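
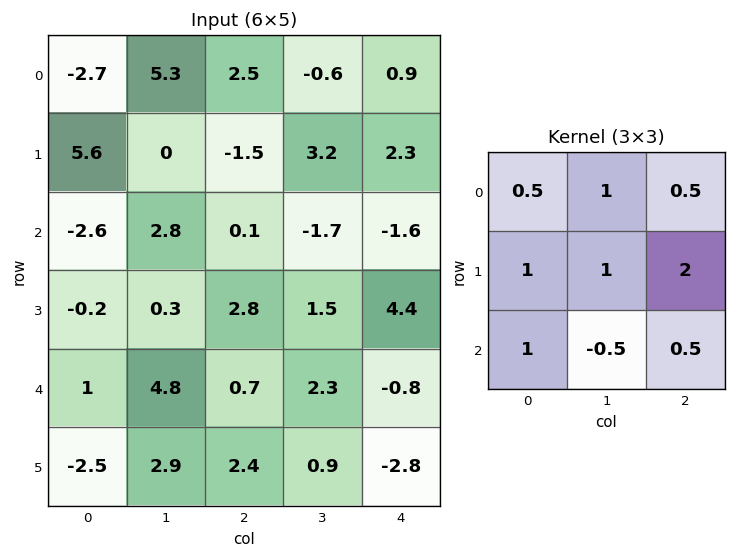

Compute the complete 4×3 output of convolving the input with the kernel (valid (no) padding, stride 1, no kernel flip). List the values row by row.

Output[0,0]: The receptive field on the input at this output position is [-2.7 5.3 2.5 / 5.6 0 -1.5 / -2.6 2.8 0.1]. Elementwise product with the kernel and sum: -2.7·0.5 + 5.3·1 + 2.5·0.5 + 5.6·1 + 0·1 + -1.5·2 + -2.6·1 + 2.8·-0.5 + 0.1·0.5.

3.85 11.65 7.55
3.5 -0.75 3.05
6.2 12.35 9.8
6.05 15.95 7.05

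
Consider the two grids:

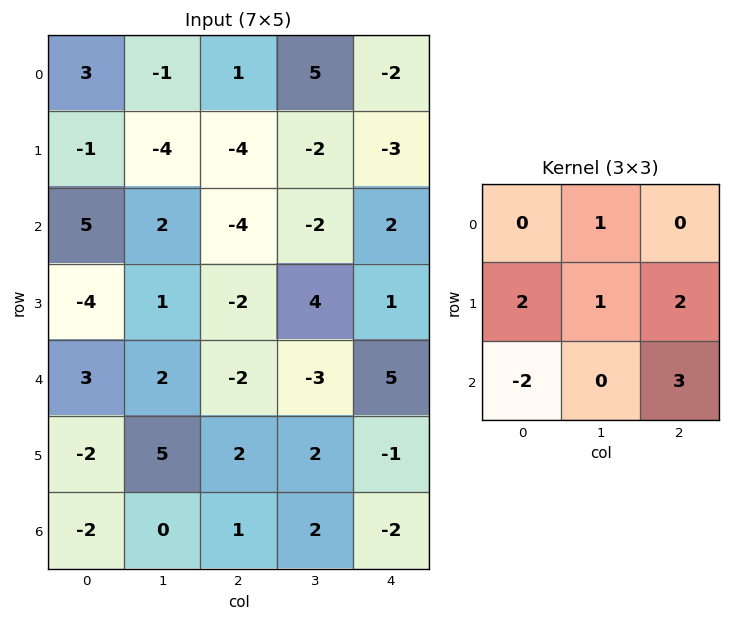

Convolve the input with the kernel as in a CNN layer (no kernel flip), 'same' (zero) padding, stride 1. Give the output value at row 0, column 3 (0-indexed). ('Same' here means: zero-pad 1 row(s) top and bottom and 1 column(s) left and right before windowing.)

The receptive field on the zero-padded input at this output position is [0 0 0 / 1 5 -2 / -4 -2 -3]. Elementwise product with the kernel and sum: 0·1 + 1·2 + 5·1 + -2·2 + -4·-2 + -3·3.

2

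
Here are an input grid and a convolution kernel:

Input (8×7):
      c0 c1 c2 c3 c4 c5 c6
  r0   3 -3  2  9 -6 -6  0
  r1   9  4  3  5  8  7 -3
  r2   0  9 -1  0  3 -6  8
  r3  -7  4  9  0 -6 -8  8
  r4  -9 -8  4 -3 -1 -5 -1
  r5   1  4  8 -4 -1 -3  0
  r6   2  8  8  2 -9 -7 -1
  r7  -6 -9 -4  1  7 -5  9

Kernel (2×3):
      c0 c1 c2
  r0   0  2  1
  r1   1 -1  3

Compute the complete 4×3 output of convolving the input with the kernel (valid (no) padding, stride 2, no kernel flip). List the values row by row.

Output[0,0]: The receptive field on the input at this output position is [3 -3 2 / 9 4 3]. Elementwise product with the kernel and sum: -3·2 + 2·1 + 9·1 + 4·-1 + 3·3.
Output[0,1]: The receptive field on the input at this output position is [2 9 -6 / 3 5 8]. Elementwise product with the kernel and sum: 9·2 + -6·1 + 3·1 + 5·-1 + 8·3.

10 34 -20
33 -6 22
9 2 -9
15 11 24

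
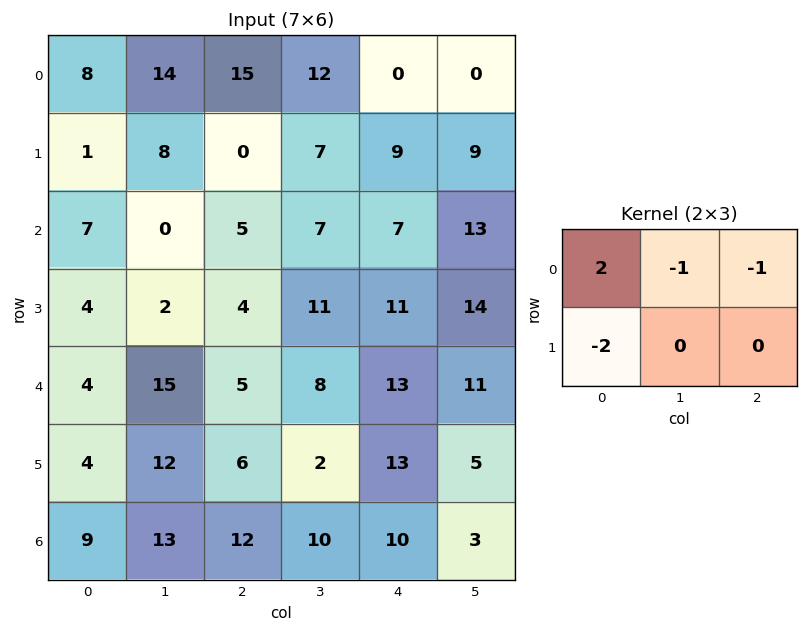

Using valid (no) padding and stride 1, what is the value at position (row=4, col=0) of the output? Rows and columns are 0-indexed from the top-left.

-20

The receptive field on the input at this output position is [4 15 5 / 4 12 6]. Elementwise product with the kernel and sum: 4·2 + 15·-1 + 5·-1 + 4·-2.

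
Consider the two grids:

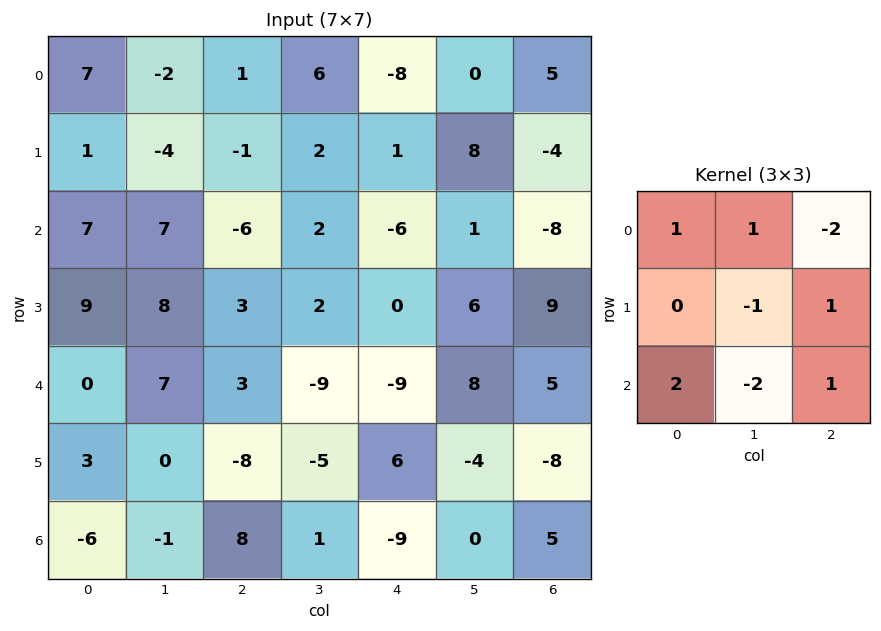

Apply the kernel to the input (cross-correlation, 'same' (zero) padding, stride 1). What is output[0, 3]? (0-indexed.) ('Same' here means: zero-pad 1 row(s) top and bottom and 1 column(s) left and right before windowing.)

-19

The receptive field on the zero-padded input at this output position is [0 0 0 / 1 6 -8 / -1 2 1]. Elementwise product with the kernel and sum: 0·1 + 0·1 + 0·-2 + 6·-1 + -8·1 + -1·2 + 2·-2 + 1·1.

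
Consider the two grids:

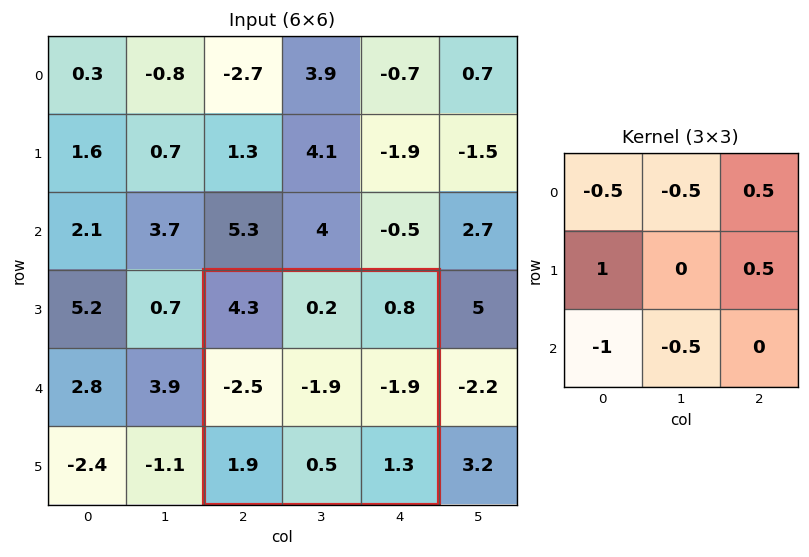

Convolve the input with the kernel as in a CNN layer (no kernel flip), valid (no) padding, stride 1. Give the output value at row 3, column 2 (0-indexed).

The receptive field on the input at this output position is [4.3 0.2 0.8 / -2.5 -1.9 -1.9 / 1.9 0.5 1.3]. Elementwise product with the kernel and sum: 4.3·-0.5 + 0.2·-0.5 + 0.8·0.5 + -2.5·1 + -1.9·0.5 + 1.9·-1 + 0.5·-0.5.

-7.45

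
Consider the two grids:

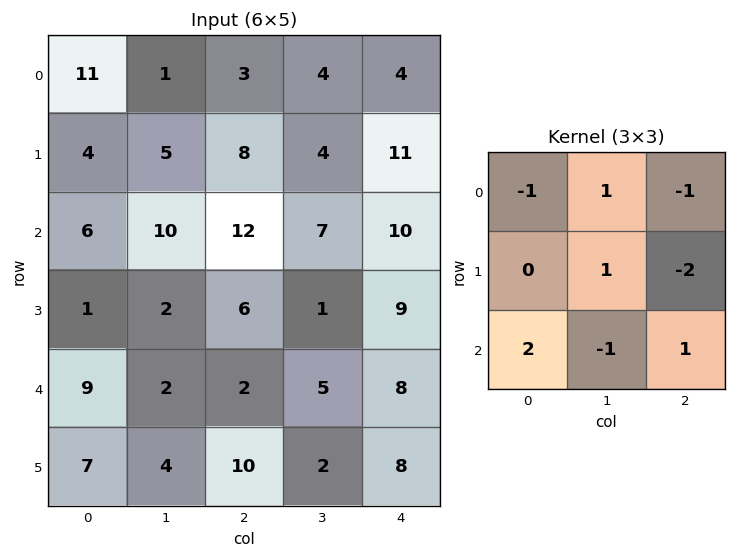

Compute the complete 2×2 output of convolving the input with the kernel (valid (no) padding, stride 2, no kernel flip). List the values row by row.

Output[0,0]: The receptive field on the input at this output position is [11 1 3 / 4 5 8 / 6 10 12]. Elementwise product with the kernel and sum: 11·-1 + 1·1 + 3·-1 + 5·1 + 8·-2 + 6·2 + 10·-1 + 12·1.

-10 6
0 -25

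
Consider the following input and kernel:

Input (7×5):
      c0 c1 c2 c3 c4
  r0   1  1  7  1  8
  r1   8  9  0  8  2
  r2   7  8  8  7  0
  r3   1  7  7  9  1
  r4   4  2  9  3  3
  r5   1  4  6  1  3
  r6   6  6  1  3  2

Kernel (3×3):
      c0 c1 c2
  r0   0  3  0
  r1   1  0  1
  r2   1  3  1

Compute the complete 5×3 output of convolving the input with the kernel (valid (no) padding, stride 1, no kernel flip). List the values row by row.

50 77 34
71 52 67
51 72 50
53 49 51
38 44 30

Output[0,0]: The receptive field on the input at this output position is [1 1 7 / 8 9 0 / 7 8 8]. Elementwise product with the kernel and sum: 1·3 + 8·1 + 0·1 + 7·1 + 8·3 + 8·1.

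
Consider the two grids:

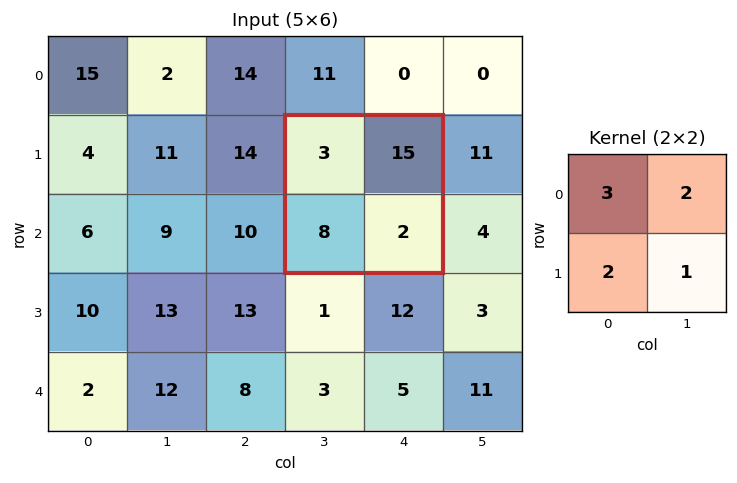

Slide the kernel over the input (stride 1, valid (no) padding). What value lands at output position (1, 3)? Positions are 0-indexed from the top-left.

57

The receptive field on the input at this output position is [3 15 / 8 2]. Elementwise product with the kernel and sum: 3·3 + 15·2 + 8·2 + 2·1.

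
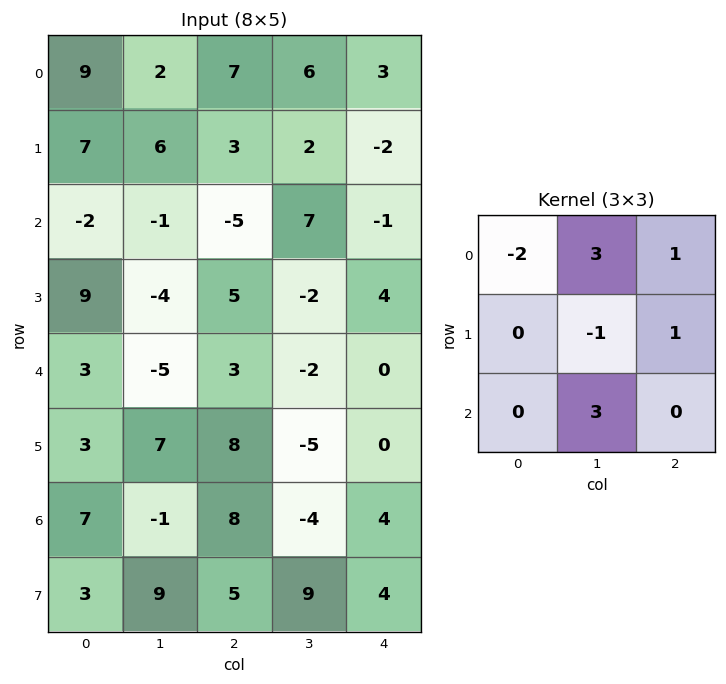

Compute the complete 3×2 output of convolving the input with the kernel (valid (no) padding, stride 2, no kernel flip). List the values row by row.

-11 24
-10 30
-20 -19

Output[0,0]: The receptive field on the input at this output position is [9 2 7 / 7 6 3 / -2 -1 -5]. Elementwise product with the kernel and sum: 9·-2 + 2·3 + 7·1 + 6·-1 + 3·1 + -1·3.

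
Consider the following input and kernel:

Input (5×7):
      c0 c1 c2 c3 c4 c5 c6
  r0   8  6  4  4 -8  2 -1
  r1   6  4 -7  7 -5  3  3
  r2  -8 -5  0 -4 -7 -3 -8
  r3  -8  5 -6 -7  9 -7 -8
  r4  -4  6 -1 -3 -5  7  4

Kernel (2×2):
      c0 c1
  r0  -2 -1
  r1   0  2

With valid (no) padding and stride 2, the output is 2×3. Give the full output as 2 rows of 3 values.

-14 2 20
31 -10 3

Output[0,0]: The receptive field on the input at this output position is [8 6 / 6 4]. Elementwise product with the kernel and sum: 8·-2 + 6·-1 + 4·2.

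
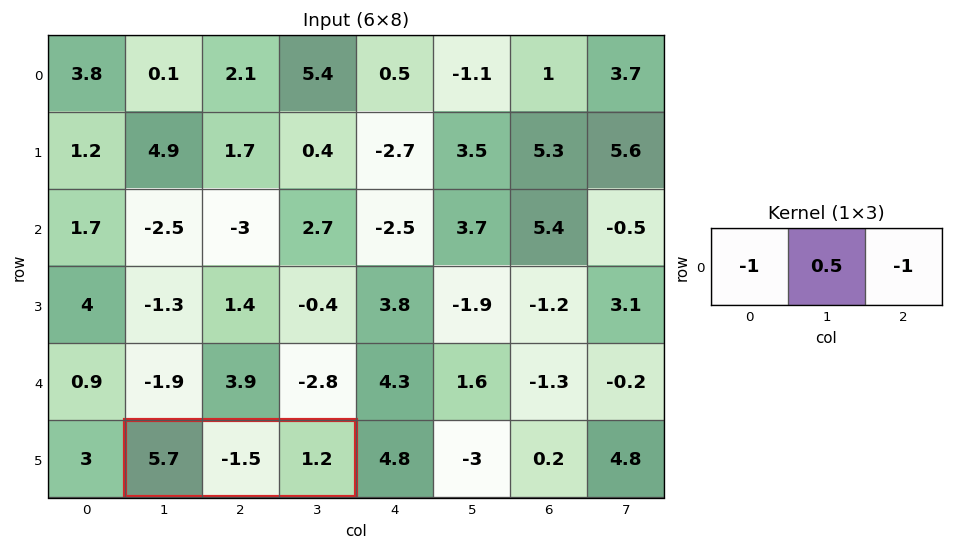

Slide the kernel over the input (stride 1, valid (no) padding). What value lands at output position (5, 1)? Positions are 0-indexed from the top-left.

The receptive field on the input at this output position is [5.7 -1.5 1.2]. Elementwise product with the kernel and sum: 5.7·-1 + -1.5·0.5 + 1.2·-1.

-7.65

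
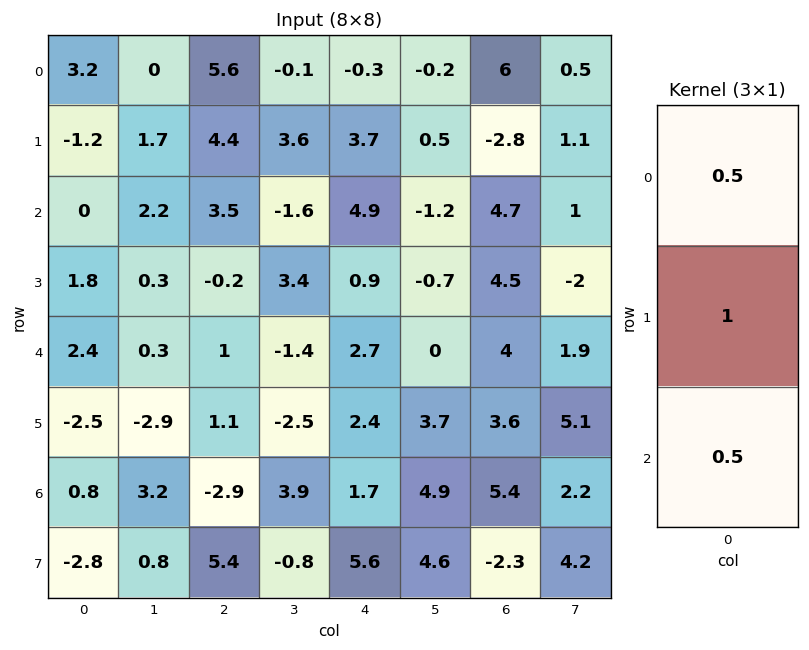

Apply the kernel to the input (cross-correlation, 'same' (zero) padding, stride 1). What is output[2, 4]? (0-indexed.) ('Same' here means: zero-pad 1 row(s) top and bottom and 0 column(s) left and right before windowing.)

The receptive field on the zero-padded input at this output position is [3.7 / 4.9 / 0.9]. Elementwise product with the kernel and sum: 3.7·0.5 + 4.9·1 + 0.9·0.5.

7.2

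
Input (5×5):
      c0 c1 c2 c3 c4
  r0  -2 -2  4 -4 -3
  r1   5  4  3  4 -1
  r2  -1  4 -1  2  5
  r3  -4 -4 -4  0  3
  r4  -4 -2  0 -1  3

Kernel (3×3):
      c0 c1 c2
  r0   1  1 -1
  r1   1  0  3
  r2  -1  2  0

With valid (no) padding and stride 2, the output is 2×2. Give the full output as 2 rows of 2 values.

15 8
-12 -1

Output[0,0]: The receptive field on the input at this output position is [-2 -2 4 / 5 4 3 / -1 4 -1]. Elementwise product with the kernel and sum: -2·1 + -2·1 + 4·-1 + 5·1 + 3·3 + -1·-1 + 4·2.
Output[0,1]: The receptive field on the input at this output position is [4 -4 -3 / 3 4 -1 / -1 2 5]. Elementwise product with the kernel and sum: 4·1 + -4·1 + -3·-1 + 3·1 + -1·3 + -1·-1 + 2·2.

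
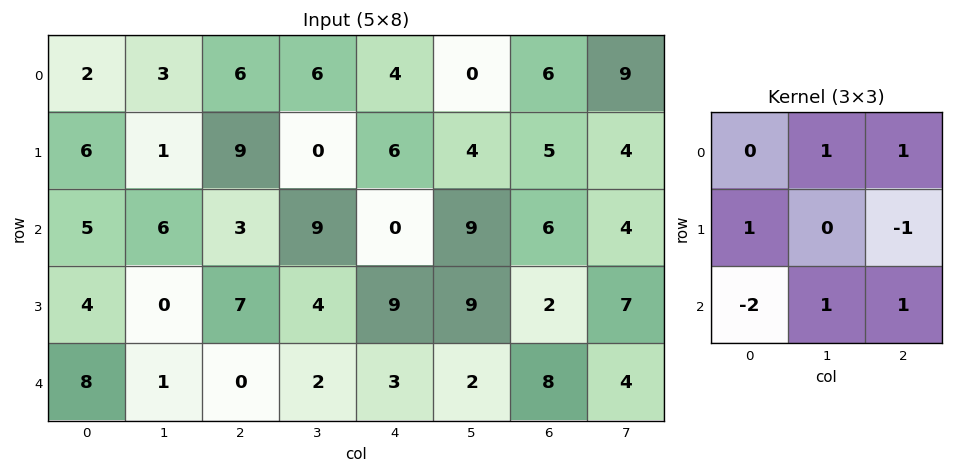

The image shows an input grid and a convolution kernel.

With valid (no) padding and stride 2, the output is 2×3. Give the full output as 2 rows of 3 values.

5 16 22
-9 12 26

Output[0,0]: The receptive field on the input at this output position is [2 3 6 / 6 1 9 / 5 6 3]. Elementwise product with the kernel and sum: 3·1 + 6·1 + 6·1 + 9·-1 + 5·-2 + 6·1 + 3·1.
Output[0,1]: The receptive field on the input at this output position is [6 6 4 / 9 0 6 / 3 9 0]. Elementwise product with the kernel and sum: 6·1 + 4·1 + 9·1 + 6·-1 + 3·-2 + 9·1 + 0·1.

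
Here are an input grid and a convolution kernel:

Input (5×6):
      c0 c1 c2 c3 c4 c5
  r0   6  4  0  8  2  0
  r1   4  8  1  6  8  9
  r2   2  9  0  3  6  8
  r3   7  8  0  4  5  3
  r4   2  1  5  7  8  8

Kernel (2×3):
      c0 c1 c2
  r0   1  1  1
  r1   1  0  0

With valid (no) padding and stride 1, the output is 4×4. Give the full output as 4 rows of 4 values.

14 20 11 16
15 24 15 26
18 20 9 21
17 13 14 19

Output[0,0]: The receptive field on the input at this output position is [6 4 0 / 4 8 1]. Elementwise product with the kernel and sum: 6·1 + 4·1 + 0·1 + 4·1.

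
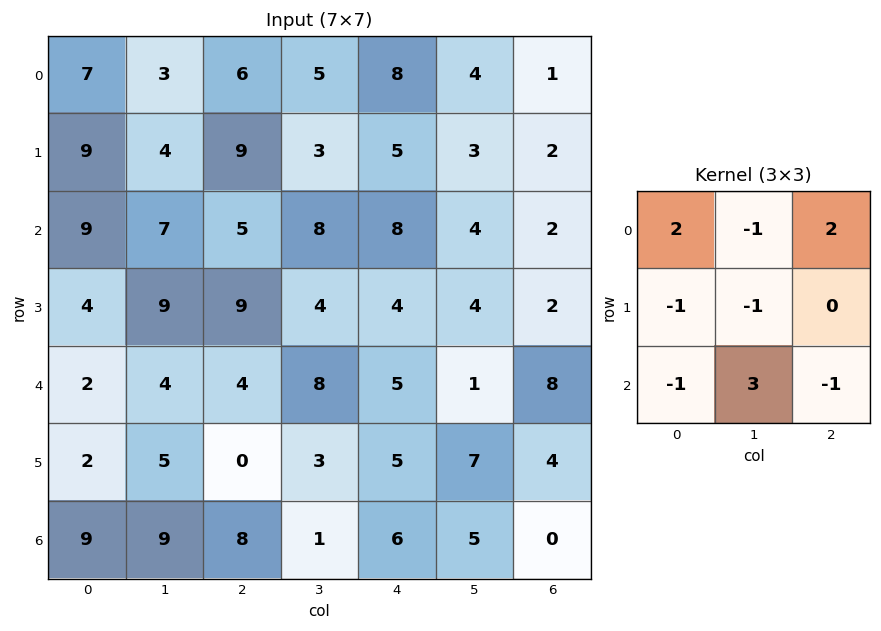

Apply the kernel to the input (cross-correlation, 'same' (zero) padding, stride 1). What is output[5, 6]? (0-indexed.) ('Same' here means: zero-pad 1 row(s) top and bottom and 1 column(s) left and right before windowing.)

The receptive field on the zero-padded input at this output position is [1 8 0 / 7 4 0 / 5 0 0]. Elementwise product with the kernel and sum: 1·2 + 8·-1 + 0·2 + 7·-1 + 4·-1 + 5·-1 + 0·3 + 0·-1.

-22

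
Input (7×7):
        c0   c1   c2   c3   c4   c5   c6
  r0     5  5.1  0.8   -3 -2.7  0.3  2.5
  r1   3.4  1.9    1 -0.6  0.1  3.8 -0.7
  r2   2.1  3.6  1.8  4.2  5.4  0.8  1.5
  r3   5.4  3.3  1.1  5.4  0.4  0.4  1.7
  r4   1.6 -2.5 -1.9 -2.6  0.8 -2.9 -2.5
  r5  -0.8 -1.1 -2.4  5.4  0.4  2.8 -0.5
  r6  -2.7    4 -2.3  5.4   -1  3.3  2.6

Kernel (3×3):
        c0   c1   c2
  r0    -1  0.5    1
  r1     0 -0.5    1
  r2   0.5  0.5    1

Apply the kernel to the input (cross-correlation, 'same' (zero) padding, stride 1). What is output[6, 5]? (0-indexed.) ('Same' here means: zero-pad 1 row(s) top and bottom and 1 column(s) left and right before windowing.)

1.45

The receptive field on the zero-padded input at this output position is [0.4 2.8 -0.5 / -1 3.3 2.6 / 0 0 0]. Elementwise product with the kernel and sum: 0.4·-1 + 2.8·0.5 + -0.5·1 + 3.3·-0.5 + 2.6·1 + 0·0.5 + 0·0.5 + 0·1.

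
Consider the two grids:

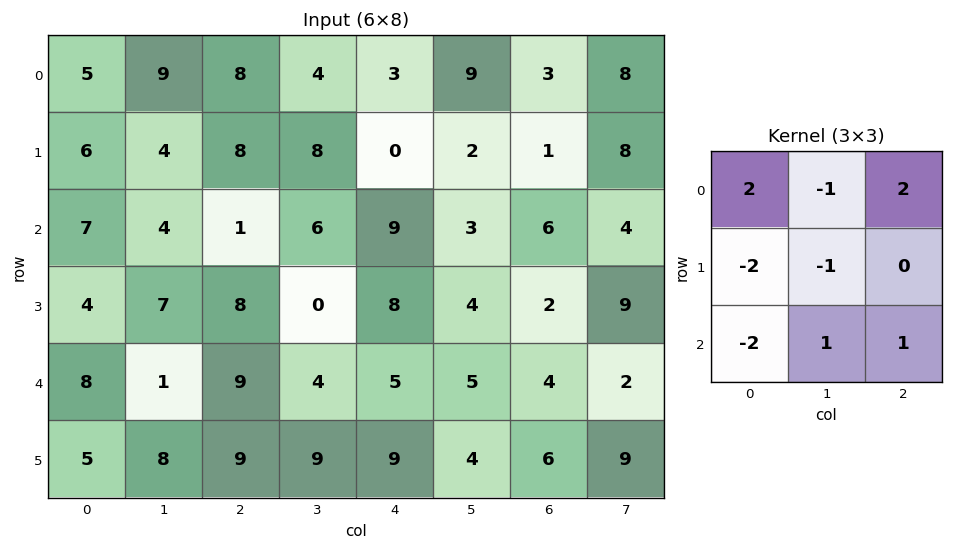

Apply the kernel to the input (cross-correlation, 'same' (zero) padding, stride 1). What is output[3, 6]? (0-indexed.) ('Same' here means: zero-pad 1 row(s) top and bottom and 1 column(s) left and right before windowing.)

The receptive field on the zero-padded input at this output position is [3 6 4 / 4 2 9 / 5 4 2]. Elementwise product with the kernel and sum: 3·2 + 6·-1 + 4·2 + 4·-2 + 2·-1 + 5·-2 + 4·1 + 2·1.

-6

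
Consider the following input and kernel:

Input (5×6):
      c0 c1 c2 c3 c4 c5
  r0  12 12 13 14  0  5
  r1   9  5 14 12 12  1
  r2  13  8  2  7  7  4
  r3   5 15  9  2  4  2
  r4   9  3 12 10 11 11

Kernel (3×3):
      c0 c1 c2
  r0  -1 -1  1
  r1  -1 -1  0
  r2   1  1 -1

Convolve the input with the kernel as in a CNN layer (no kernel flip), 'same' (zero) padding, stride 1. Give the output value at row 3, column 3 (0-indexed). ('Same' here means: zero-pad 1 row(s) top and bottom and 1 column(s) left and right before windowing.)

The receptive field on the zero-padded input at this output position is [2 7 7 / 9 2 4 / 12 10 11]. Elementwise product with the kernel and sum: 2·-1 + 7·-1 + 7·1 + 9·-1 + 2·-1 + 12·1 + 10·1 + 11·-1.

-2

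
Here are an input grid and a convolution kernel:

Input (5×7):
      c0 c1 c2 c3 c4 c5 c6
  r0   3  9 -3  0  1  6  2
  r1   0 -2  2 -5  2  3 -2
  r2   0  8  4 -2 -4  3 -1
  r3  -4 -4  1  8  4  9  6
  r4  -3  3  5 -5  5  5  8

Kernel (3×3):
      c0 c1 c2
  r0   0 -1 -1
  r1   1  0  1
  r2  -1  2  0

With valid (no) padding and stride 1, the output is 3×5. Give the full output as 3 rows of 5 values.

12 -4 -5 -15 2
0 15 18 -4 8
-6 9 -4 33 13

Output[0,0]: The receptive field on the input at this output position is [3 9 -3 / 0 -2 2 / 0 8 4]. Elementwise product with the kernel and sum: 9·-1 + -3·-1 + 0·1 + 2·1 + 0·-1 + 8·2.
Output[0,1]: The receptive field on the input at this output position is [9 -3 0 / -2 2 -5 / 8 4 -2]. Elementwise product with the kernel and sum: -3·-1 + 0·-1 + -2·1 + -5·1 + 8·-1 + 4·2.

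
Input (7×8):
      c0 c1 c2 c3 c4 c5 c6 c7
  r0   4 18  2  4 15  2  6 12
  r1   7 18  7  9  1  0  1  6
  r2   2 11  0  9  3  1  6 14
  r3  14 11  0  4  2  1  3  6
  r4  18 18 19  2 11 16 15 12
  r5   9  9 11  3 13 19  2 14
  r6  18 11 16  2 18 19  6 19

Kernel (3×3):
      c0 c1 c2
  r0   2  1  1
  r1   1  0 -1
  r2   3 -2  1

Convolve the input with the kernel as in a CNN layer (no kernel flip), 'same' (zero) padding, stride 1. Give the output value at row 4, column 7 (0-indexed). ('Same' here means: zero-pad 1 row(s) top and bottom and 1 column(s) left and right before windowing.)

5

The receptive field on the zero-padded input at this output position is [3 6 0 / 15 12 0 / 2 14 0]. Elementwise product with the kernel and sum: 3·2 + 6·1 + 0·1 + 15·1 + 0·-1 + 2·3 + 14·-2 + 0·1.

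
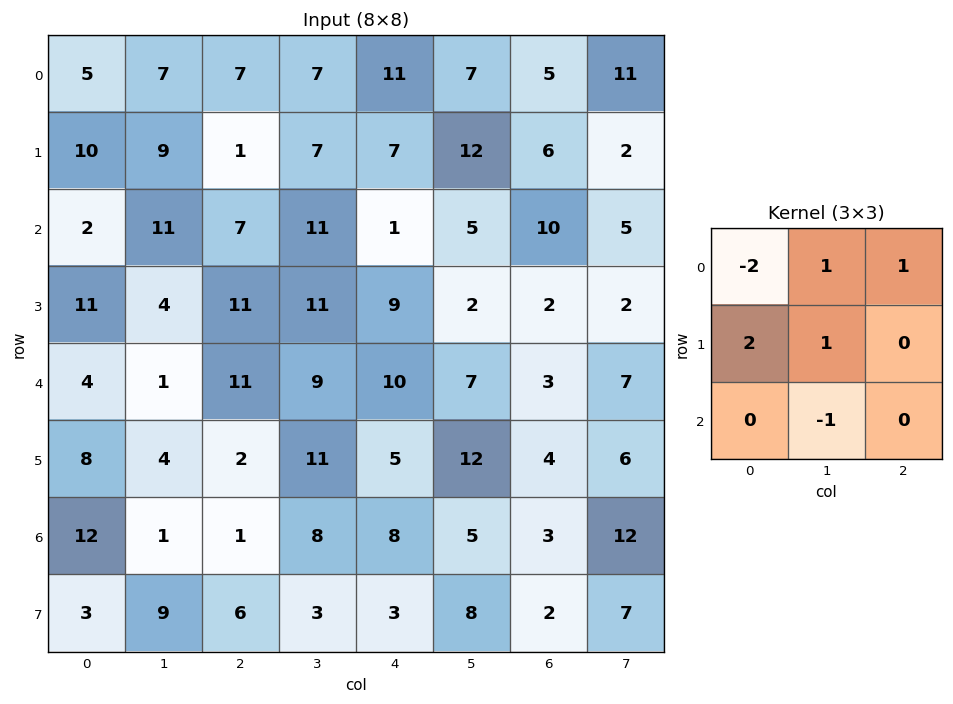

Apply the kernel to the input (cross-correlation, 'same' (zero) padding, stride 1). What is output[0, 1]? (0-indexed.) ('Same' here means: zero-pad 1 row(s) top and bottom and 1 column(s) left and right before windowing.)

8

The receptive field on the zero-padded input at this output position is [0 0 0 / 5 7 7 / 10 9 1]. Elementwise product with the kernel and sum: 0·-2 + 0·1 + 0·1 + 5·2 + 7·1 + 9·-1.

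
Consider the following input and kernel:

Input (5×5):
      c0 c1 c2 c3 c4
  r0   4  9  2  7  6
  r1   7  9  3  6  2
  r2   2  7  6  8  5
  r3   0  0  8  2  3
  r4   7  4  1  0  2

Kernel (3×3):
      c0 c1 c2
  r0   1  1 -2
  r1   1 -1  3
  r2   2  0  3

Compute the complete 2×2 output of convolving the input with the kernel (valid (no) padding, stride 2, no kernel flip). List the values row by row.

38 27
38 27

Output[0,0]: The receptive field on the input at this output position is [4 9 2 / 7 9 3 / 2 7 6]. Elementwise product with the kernel and sum: 4·1 + 9·1 + 2·-2 + 7·1 + 9·-1 + 3·3 + 2·2 + 6·3.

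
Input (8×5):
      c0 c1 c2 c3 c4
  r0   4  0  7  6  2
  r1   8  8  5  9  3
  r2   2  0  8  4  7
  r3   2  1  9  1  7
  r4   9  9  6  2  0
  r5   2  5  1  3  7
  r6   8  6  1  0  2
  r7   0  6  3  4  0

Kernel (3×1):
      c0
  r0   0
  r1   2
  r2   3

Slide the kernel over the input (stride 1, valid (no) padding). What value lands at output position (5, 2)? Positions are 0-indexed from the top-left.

The receptive field on the input at this output position is [1 / 1 / 3]. Elementwise product with the kernel and sum: 1·2 + 3·3.

11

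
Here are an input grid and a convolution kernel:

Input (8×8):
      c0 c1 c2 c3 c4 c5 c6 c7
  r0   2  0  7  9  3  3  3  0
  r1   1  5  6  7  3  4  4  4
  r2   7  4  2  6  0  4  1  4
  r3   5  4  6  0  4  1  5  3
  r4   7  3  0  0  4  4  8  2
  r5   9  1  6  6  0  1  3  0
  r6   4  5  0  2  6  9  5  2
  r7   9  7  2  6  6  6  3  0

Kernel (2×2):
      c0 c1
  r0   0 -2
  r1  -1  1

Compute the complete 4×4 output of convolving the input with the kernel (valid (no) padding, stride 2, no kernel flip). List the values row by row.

Output[0,0]: The receptive field on the input at this output position is [2 0 / 1 5]. Elementwise product with the kernel and sum: 0·-2 + 1·-1 + 5·1.

4 -17 -5 0
-9 -18 -11 -10
-14 0 -7 -7
-12 0 -18 -7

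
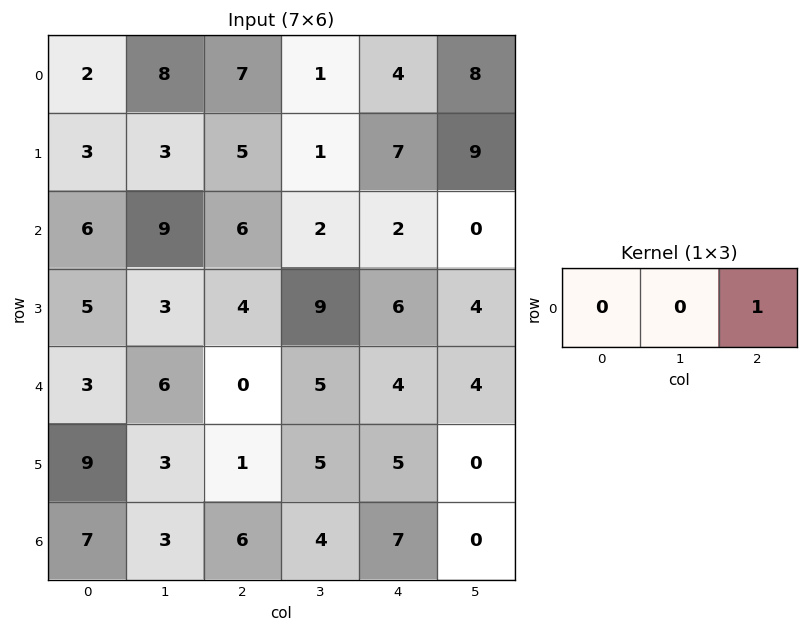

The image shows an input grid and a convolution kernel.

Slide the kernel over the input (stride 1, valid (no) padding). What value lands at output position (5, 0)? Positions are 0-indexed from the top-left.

1

The receptive field on the input at this output position is [9 3 1]. Elementwise product with the kernel and sum: 1·1.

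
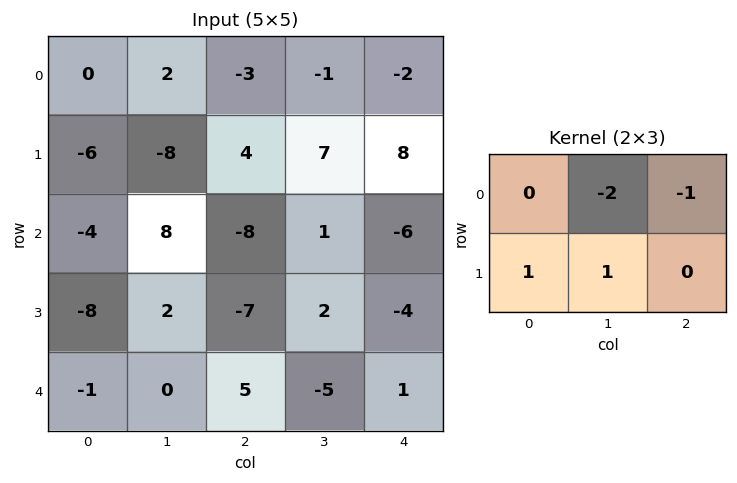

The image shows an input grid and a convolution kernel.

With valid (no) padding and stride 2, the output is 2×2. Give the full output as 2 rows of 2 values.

-15 15
-14 -1

Output[0,0]: The receptive field on the input at this output position is [0 2 -3 / -6 -8 4]. Elementwise product with the kernel and sum: 2·-2 + -3·-1 + -6·1 + -8·1.
Output[0,1]: The receptive field on the input at this output position is [-3 -1 -2 / 4 7 8]. Elementwise product with the kernel and sum: -1·-2 + -2·-1 + 4·1 + 7·1.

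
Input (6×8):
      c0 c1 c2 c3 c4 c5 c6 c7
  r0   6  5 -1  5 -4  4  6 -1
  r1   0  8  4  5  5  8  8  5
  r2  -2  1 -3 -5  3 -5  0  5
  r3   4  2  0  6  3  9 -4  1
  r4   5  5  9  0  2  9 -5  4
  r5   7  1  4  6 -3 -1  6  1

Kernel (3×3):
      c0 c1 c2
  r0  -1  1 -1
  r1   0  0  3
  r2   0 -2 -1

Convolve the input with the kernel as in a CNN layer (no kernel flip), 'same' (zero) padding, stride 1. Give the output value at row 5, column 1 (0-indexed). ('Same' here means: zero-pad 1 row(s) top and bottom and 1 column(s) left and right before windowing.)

The receptive field on the zero-padded input at this output position is [5 5 9 / 7 1 4 / 0 0 0]. Elementwise product with the kernel and sum: 5·-1 + 5·1 + 9·-1 + 4·3 + 0·-2 + 0·-1.

3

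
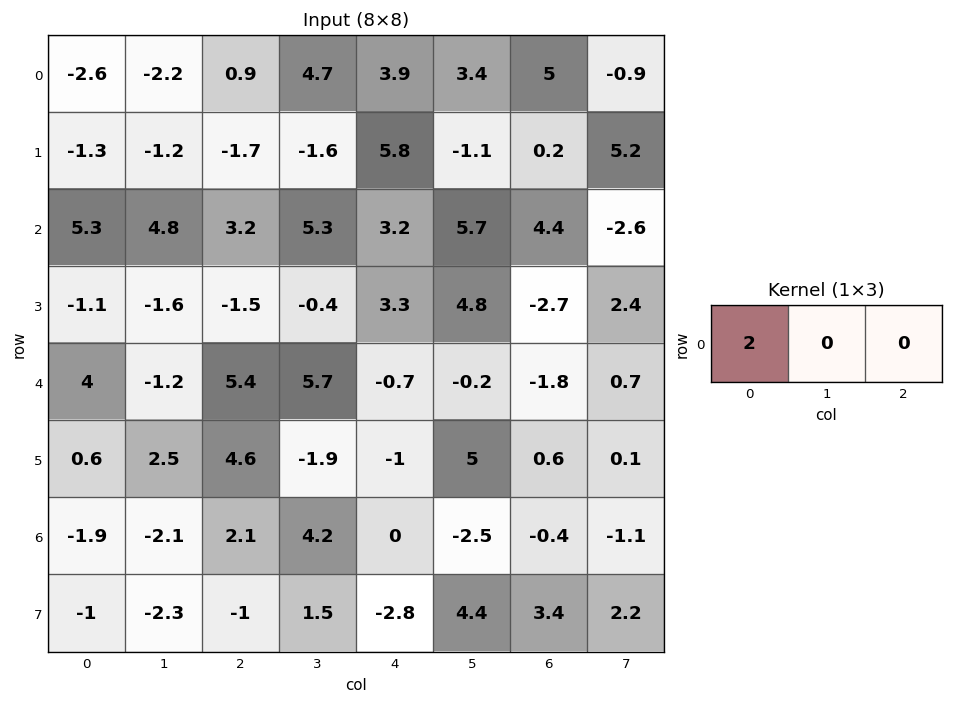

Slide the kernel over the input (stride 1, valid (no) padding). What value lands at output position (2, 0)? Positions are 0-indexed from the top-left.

10.6

The receptive field on the input at this output position is [5.3 4.8 3.2]. Elementwise product with the kernel and sum: 5.3·2.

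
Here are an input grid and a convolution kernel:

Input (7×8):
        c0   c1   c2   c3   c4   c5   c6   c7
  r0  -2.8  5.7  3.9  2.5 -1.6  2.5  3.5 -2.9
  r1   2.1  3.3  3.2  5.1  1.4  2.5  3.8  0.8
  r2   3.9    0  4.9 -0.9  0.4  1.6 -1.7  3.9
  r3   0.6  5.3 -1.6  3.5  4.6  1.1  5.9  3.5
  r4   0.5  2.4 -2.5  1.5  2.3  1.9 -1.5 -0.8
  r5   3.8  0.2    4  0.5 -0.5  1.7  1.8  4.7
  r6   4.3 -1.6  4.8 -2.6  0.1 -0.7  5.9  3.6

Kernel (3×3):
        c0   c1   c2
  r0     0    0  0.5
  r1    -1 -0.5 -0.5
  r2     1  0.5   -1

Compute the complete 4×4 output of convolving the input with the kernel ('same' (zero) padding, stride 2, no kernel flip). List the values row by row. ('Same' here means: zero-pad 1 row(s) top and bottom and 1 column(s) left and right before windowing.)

-3.7 -9.1 0.35 0.8
-5.3 1.55 5.85 -1.75
2.9 1.55 -4.5 -1.1
-1.25 0.75 3.75 -1.7

Output[0,0]: The receptive field on the zero-padded input at this output position is [0 0 0 / 0 -2.8 5.7 / 0 2.1 3.3]. Elementwise product with the kernel and sum: 0·0.5 + 0·-1 + -2.8·-0.5 + 5.7·-0.5 + 0·1 + 2.1·0.5 + 3.3·-1.
Output[0,1]: The receptive field on the zero-padded input at this output position is [0 0 0 / 5.7 3.9 2.5 / 3.3 3.2 5.1]. Elementwise product with the kernel and sum: 0·0.5 + 5.7·-1 + 3.9·-0.5 + 2.5·-0.5 + 3.3·1 + 3.2·0.5 + 5.1·-1.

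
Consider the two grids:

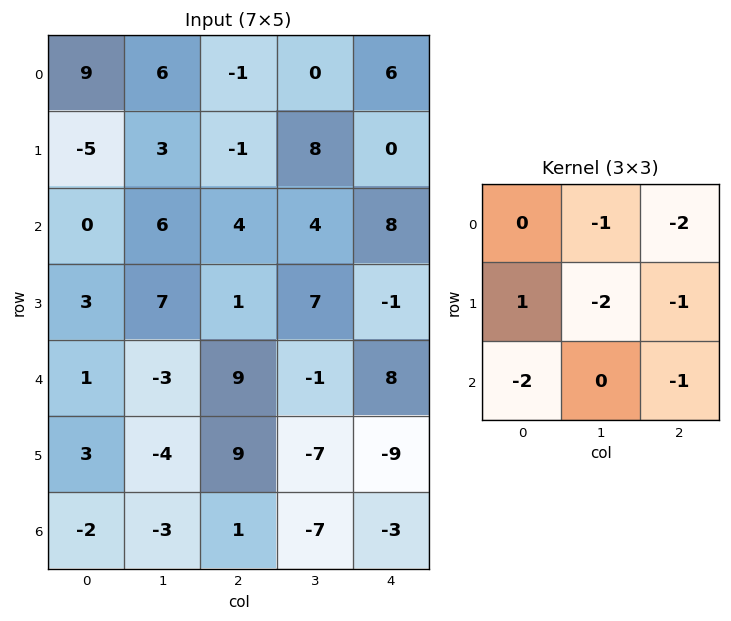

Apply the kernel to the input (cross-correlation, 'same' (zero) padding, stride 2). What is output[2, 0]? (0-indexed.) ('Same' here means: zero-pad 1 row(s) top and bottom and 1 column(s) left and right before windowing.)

The receptive field on the zero-padded input at this output position is [0 3 7 / 0 1 -3 / 0 3 -4]. Elementwise product with the kernel and sum: 3·-1 + 7·-2 + 0·1 + 1·-2 + -3·-1 + 0·-2 + -4·-1.

-12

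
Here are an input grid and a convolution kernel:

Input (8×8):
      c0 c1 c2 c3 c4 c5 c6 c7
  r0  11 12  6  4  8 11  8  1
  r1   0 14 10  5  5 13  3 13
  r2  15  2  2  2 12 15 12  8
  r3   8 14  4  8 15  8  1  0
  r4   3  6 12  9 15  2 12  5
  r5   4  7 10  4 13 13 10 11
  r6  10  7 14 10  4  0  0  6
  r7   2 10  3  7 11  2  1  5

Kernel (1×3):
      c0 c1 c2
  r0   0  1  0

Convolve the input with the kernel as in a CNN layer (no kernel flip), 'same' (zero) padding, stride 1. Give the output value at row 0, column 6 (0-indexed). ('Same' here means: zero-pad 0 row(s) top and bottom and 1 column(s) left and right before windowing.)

8

The receptive field on the zero-padded input at this output position is [11 8 1]. Elementwise product with the kernel and sum: 8·1.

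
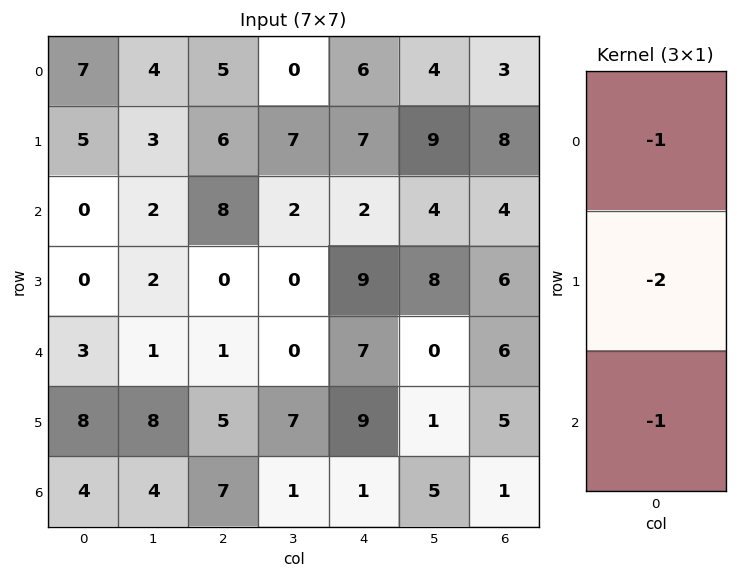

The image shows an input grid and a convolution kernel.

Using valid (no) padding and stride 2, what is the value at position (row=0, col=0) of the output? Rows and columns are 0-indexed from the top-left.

The receptive field on the input at this output position is [7 / 5 / 0]. Elementwise product with the kernel and sum: 7·-1 + 5·-2 + 0·-1.

-17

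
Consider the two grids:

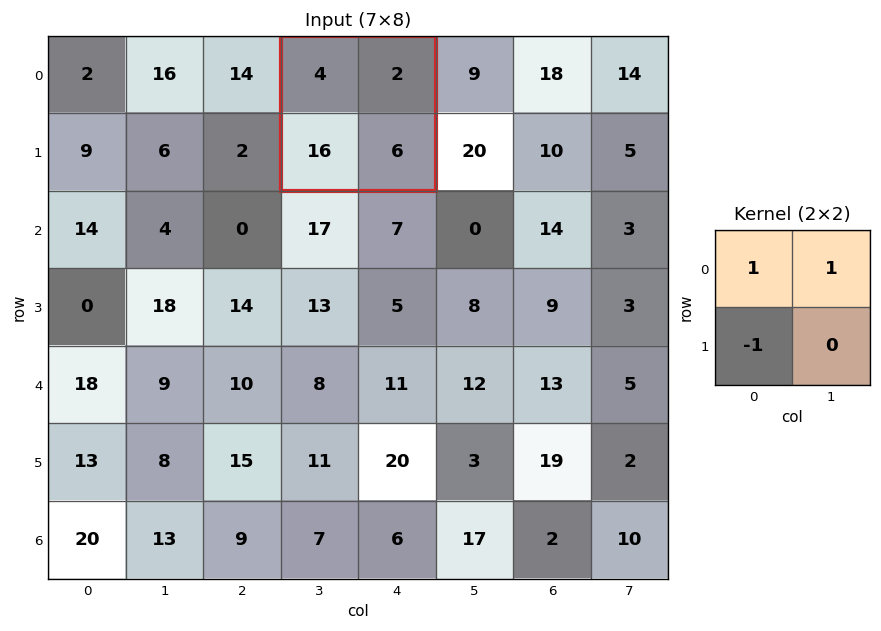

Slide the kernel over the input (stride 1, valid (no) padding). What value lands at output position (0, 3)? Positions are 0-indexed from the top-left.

The receptive field on the input at this output position is [4 2 / 16 6]. Elementwise product with the kernel and sum: 4·1 + 2·1 + 16·-1.

-10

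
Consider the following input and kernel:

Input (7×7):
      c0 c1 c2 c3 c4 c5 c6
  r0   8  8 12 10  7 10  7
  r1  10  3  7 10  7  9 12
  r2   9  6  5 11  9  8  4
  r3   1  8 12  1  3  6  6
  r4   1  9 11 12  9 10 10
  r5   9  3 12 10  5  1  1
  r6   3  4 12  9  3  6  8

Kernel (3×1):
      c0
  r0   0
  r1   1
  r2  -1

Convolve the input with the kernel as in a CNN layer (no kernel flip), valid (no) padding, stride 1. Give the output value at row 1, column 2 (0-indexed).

The receptive field on the input at this output position is [7 / 5 / 12]. Elementwise product with the kernel and sum: 5·1 + 12·-1.

-7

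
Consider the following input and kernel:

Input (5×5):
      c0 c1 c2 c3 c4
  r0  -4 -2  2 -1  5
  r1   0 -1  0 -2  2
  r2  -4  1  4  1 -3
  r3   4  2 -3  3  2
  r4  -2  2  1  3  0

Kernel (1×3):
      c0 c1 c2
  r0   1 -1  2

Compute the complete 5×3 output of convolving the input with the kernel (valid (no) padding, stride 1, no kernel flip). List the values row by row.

Output[0,0]: The receptive field on the input at this output position is [-4 -2 2]. Elementwise product with the kernel and sum: -4·1 + -2·-1 + 2·2.

2 -6 13
1 -5 6
3 -1 -3
-4 11 -2
-2 7 -2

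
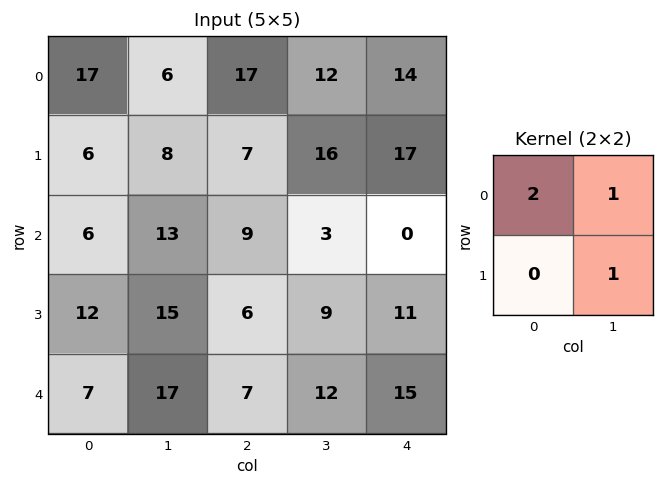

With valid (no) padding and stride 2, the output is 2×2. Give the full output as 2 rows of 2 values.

48 62
40 30

Output[0,0]: The receptive field on the input at this output position is [17 6 / 6 8]. Elementwise product with the kernel and sum: 17·2 + 6·1 + 8·1.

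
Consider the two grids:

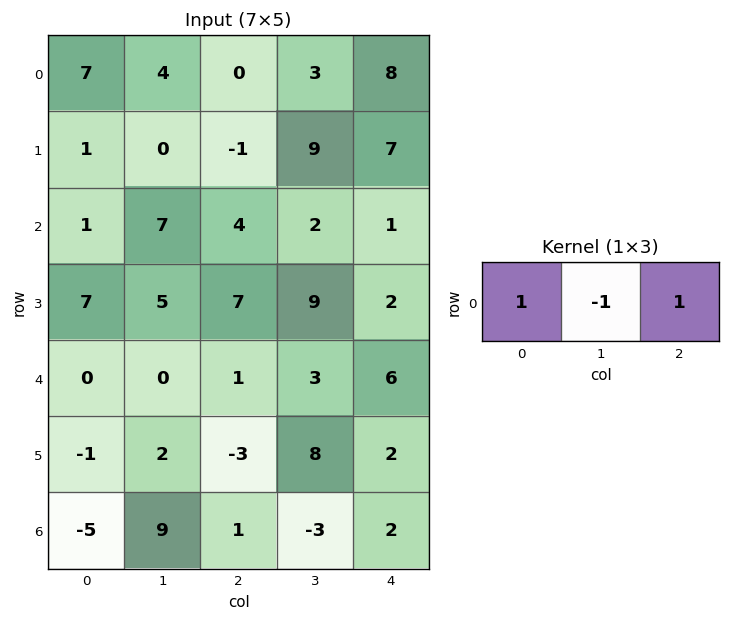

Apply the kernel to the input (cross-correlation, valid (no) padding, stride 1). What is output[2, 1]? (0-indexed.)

The receptive field on the input at this output position is [7 4 2]. Elementwise product with the kernel and sum: 7·1 + 4·-1 + 2·1.

5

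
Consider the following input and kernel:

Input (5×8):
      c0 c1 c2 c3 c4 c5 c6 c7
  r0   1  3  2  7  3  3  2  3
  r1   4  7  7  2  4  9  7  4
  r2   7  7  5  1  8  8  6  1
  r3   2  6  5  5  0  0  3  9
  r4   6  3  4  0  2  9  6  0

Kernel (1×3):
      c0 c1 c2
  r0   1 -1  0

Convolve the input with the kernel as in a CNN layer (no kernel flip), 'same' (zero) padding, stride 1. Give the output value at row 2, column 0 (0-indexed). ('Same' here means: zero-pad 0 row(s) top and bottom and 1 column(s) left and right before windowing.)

-7

The receptive field on the zero-padded input at this output position is [0 7 7]. Elementwise product with the kernel and sum: 0·1 + 7·-1.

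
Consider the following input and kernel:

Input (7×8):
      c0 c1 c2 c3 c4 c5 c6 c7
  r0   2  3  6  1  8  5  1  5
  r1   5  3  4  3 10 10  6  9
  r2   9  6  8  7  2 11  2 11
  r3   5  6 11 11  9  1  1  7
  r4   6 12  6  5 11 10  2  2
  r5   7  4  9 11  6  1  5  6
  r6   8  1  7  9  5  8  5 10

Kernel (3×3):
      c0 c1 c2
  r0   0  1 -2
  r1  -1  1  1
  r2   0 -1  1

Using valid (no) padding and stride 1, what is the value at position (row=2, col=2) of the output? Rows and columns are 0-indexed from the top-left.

The receptive field on the input at this output position is [8 7 2 / 11 11 9 / 6 5 11]. Elementwise product with the kernel and sum: 7·1 + 2·-2 + 11·-1 + 11·1 + 9·1 + 5·-1 + 11·1.

18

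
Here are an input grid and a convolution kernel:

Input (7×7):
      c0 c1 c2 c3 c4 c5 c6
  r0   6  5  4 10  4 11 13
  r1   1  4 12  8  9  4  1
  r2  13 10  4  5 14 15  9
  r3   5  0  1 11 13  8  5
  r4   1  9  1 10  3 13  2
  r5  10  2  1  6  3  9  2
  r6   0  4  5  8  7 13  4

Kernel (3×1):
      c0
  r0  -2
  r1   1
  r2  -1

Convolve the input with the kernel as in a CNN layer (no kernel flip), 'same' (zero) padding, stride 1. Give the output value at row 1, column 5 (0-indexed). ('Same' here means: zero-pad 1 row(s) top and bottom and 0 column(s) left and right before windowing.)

-33

The receptive field on the zero-padded input at this output position is [11 / 4 / 15]. Elementwise product with the kernel and sum: 11·-2 + 4·1 + 15·-1.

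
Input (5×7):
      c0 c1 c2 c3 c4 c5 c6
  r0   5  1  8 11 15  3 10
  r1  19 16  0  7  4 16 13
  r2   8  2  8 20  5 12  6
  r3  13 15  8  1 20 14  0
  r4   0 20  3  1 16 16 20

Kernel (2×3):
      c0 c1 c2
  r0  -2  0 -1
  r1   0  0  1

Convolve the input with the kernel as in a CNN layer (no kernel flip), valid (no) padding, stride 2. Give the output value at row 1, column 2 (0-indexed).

-16

The receptive field on the input at this output position is [5 12 6 / 20 14 0]. Elementwise product with the kernel and sum: 5·-2 + 6·-1 + 0·1.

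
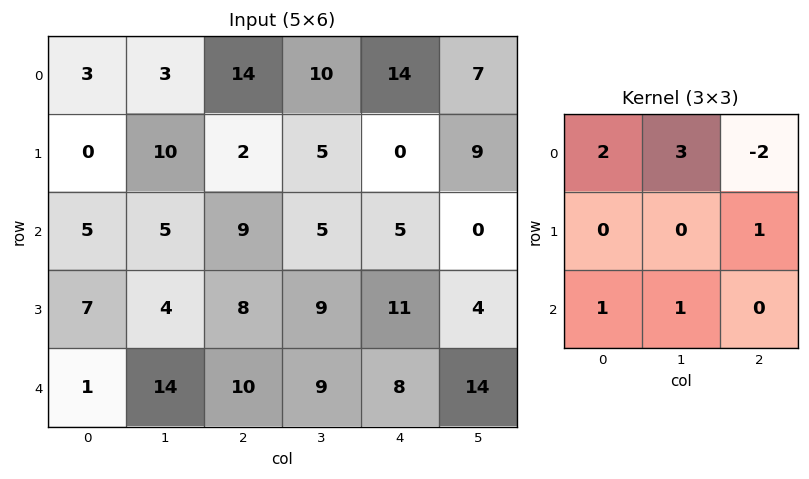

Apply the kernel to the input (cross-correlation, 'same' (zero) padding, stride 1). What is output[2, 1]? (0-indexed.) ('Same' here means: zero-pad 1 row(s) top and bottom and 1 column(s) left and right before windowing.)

46

The receptive field on the zero-padded input at this output position is [0 10 2 / 5 5 9 / 7 4 8]. Elementwise product with the kernel and sum: 0·2 + 10·3 + 2·-2 + 9·1 + 7·1 + 4·1.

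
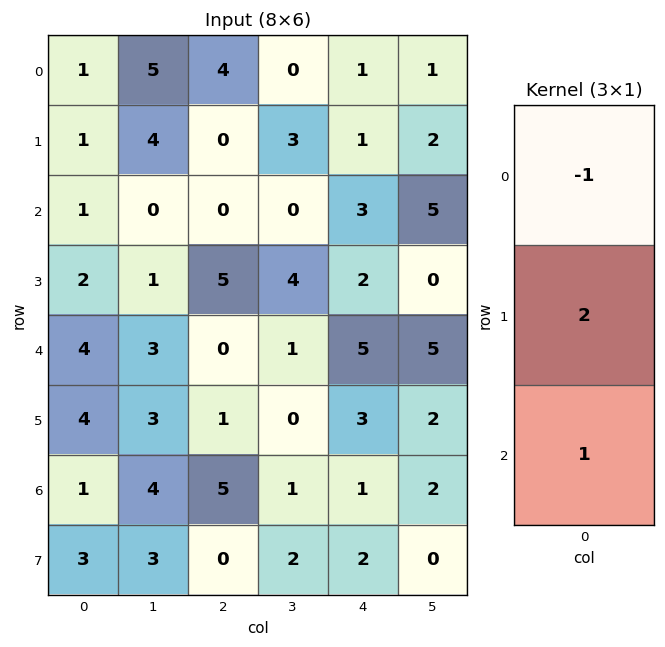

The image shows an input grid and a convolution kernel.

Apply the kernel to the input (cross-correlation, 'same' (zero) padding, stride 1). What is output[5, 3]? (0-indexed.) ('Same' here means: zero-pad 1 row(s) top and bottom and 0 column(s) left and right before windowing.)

The receptive field on the zero-padded input at this output position is [1 / 0 / 1]. Elementwise product with the kernel and sum: 1·-1 + 0·2 + 1·1.

0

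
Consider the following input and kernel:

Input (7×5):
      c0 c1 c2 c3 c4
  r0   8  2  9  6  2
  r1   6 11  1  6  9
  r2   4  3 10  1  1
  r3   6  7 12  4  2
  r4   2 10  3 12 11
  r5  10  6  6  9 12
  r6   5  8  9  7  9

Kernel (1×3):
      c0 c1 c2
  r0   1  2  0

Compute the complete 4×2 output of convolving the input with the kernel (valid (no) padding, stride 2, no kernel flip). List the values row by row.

12 21
10 12
22 27
21 23

Output[0,0]: The receptive field on the input at this output position is [8 2 9]. Elementwise product with the kernel and sum: 8·1 + 2·2.
Output[0,1]: The receptive field on the input at this output position is [9 6 2]. Elementwise product with the kernel and sum: 9·1 + 6·2.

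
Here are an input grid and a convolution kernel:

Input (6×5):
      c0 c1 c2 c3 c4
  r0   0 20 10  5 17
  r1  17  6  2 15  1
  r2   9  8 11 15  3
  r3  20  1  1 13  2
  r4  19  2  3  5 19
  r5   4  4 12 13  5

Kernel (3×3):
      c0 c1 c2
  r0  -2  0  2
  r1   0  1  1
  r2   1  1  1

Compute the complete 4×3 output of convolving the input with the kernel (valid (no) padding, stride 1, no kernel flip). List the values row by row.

Output[0,0]: The receptive field on the input at this output position is [0 20 10 / 17 6 2 / 9 8 11]. Elementwise product with the kernel and sum: 0·-2 + 10·2 + 6·1 + 2·1 + 9·1 + 8·1 + 11·1.

56 21 59
11 59 32
30 38 26
-13 61 56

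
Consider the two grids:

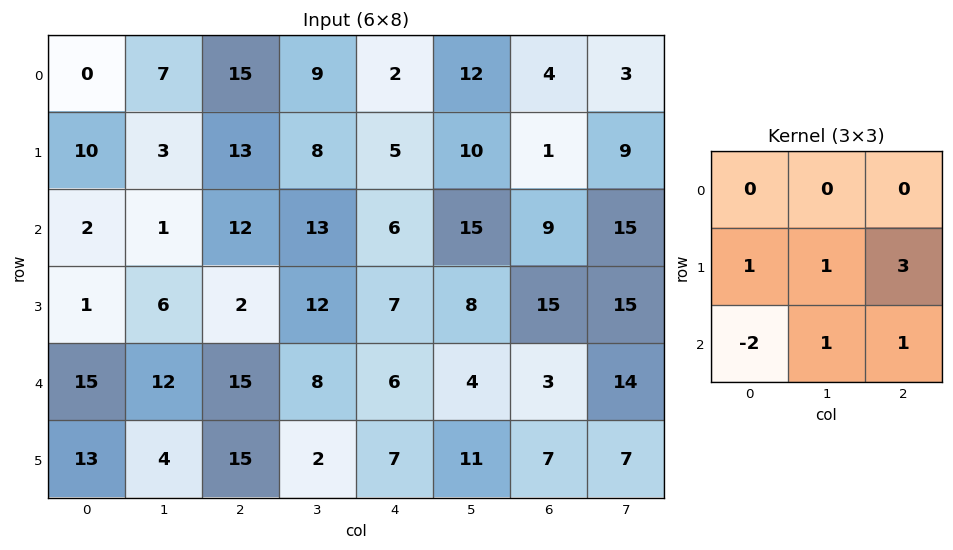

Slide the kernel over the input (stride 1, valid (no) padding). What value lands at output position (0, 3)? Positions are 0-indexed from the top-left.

38

The receptive field on the input at this output position is [9 2 12 / 8 5 10 / 13 6 15]. Elementwise product with the kernel and sum: 8·1 + 5·1 + 10·3 + 13·-2 + 6·1 + 15·1.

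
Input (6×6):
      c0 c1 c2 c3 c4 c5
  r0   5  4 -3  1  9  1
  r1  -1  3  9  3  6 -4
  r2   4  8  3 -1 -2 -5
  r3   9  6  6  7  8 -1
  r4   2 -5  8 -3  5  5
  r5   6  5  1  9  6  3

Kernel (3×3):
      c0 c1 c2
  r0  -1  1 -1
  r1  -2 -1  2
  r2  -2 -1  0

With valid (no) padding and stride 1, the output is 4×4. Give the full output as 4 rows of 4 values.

Output[0,0]: The receptive field on the input at this output position is [5 4 -3 / -1 3 9 / 4 8 3]. Elementwise product with the kernel and sum: 5·-1 + 4·1 + -3·-1 + -1·-2 + 3·-1 + 9·2 + 4·-2 + 8·-1.
Output[0,1]: The receptive field on the input at this output position is [4 -3 1 / 3 9 3 / 8 3 -1]. Elementwise product with the kernel and sum: 4·-1 + -3·1 + 1·-1 + 3·-2 + 9·-1 + 3·2 + 8·-2 + 3·-1.

3 -36 -19 -9
-39 -36 -40 -21
-10 -6 -18 -19
-9 -22 -21 -11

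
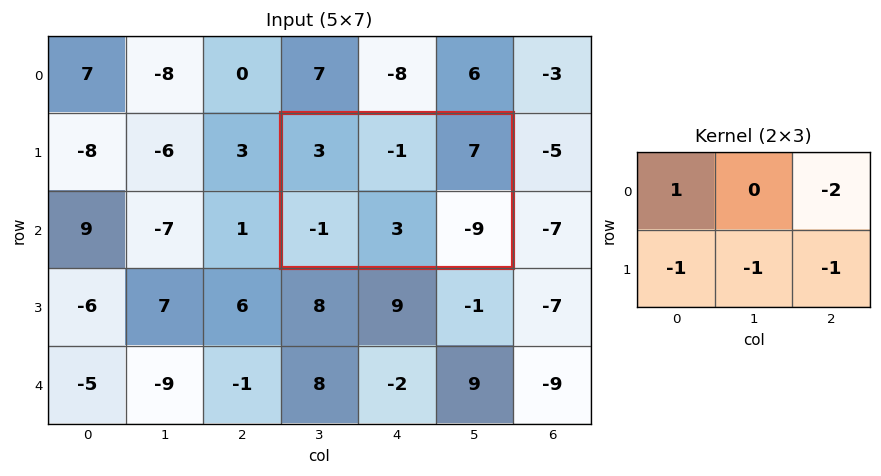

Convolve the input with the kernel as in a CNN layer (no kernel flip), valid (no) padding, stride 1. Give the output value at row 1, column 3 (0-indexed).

-4

The receptive field on the input at this output position is [3 -1 7 / -1 3 -9]. Elementwise product with the kernel and sum: 3·1 + 7·-2 + -1·-1 + 3·-1 + -9·-1.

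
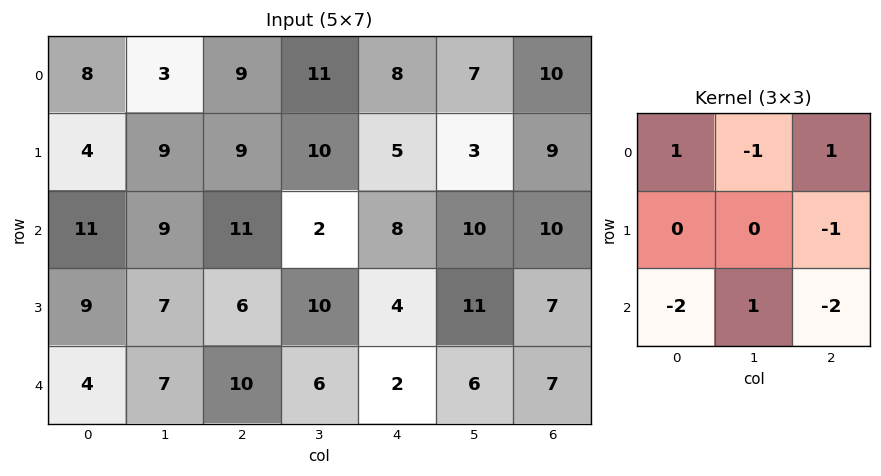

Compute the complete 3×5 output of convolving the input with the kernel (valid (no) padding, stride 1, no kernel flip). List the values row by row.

Output[0,0]: The receptive field on the input at this output position is [8 3 9 / 4 9 9 / 11 9 11]. Elementwise product with the kernel and sum: 8·1 + 3·-1 + 9·1 + 9·-1 + 11·-2 + 9·1 + 11·-2.
Output[0,1]: The receptive field on the input at this output position is [3 9 11 / 9 9 10 / 9 11 2]. Elementwise product with the kernel and sum: 3·1 + 9·-1 + 11·1 + 10·-1 + 9·-2 + 11·1 + 2·-2.

-30 -16 -35 -9 -24
-30 -20 -14 -40 -10
-14 -26 -5 -29 -11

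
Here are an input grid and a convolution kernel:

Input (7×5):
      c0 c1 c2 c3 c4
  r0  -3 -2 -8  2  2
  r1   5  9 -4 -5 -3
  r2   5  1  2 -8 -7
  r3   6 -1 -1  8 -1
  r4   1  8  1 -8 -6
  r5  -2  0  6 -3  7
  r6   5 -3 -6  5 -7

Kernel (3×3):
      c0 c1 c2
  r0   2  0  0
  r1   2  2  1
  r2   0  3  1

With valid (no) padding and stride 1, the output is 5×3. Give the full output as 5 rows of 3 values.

Output[0,0]: The receptive field on the input at this output position is [-3 -2 -8 / 5 9 -4 / 5 1 2]. Elementwise product with the kernel and sum: -3·2 + 5·2 + 9·2 + -4·1 + 1·3 + 2·1.

23 -1 -68
20 21 -4
44 1 -13
37 23 -24
-11 12 23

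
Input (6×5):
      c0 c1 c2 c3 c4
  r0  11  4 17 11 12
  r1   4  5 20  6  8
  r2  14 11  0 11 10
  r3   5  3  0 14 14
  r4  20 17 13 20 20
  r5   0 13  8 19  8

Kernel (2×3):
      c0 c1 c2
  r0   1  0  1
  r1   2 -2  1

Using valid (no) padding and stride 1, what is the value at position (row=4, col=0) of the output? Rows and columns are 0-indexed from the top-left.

15

The receptive field on the input at this output position is [20 17 13 / 0 13 8]. Elementwise product with the kernel and sum: 20·1 + 13·1 + 0·2 + 13·-2 + 8·1.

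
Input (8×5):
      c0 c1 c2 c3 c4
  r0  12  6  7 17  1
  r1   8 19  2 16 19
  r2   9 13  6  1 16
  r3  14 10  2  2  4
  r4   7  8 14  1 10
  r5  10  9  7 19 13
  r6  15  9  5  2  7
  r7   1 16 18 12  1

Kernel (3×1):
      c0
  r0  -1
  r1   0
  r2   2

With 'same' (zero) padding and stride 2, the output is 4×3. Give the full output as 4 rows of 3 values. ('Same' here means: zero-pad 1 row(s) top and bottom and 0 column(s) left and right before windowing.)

Output[0,0]: The receptive field on the zero-padded input at this output position is [0 / 12 / 8]. Elementwise product with the kernel and sum: 0·-1 + 8·2.

16 4 38
20 2 -11
6 12 22
-8 29 -11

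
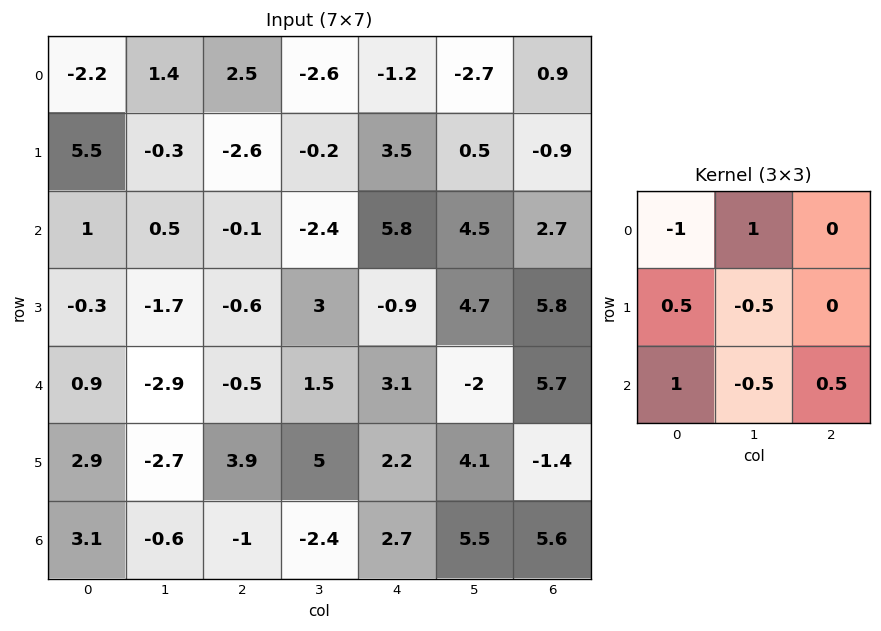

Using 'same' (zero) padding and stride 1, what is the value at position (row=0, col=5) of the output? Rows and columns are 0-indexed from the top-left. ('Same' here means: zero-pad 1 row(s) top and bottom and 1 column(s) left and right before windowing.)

The receptive field on the zero-padded input at this output position is [0 0 0 / -1.2 -2.7 0.9 / 3.5 0.5 -0.9]. Elementwise product with the kernel and sum: 0·-1 + 0·1 + -1.2·0.5 + -2.7·-0.5 + 3.5·1 + 0.5·-0.5 + -0.9·0.5.

3.55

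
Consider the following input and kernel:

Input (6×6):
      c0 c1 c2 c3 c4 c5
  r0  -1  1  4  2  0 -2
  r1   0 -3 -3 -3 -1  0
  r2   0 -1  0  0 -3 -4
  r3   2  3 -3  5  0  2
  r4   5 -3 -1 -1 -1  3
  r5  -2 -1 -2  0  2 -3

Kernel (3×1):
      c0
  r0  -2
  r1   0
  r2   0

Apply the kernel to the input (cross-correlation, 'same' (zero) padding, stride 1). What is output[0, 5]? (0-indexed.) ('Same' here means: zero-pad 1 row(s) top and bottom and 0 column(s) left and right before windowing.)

The receptive field on the zero-padded input at this output position is [0 / -2 / 0]. Elementwise product with the kernel and sum: 0·-2.

0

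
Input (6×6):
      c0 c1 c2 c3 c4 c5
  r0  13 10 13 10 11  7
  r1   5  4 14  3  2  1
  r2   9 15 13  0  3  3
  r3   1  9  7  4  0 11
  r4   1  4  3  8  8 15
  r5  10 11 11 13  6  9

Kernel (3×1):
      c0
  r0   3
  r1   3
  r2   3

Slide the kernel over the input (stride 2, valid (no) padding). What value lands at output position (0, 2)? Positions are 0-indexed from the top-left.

The receptive field on the input at this output position is [11 / 2 / 3]. Elementwise product with the kernel and sum: 11·3 + 2·3 + 3·3.

48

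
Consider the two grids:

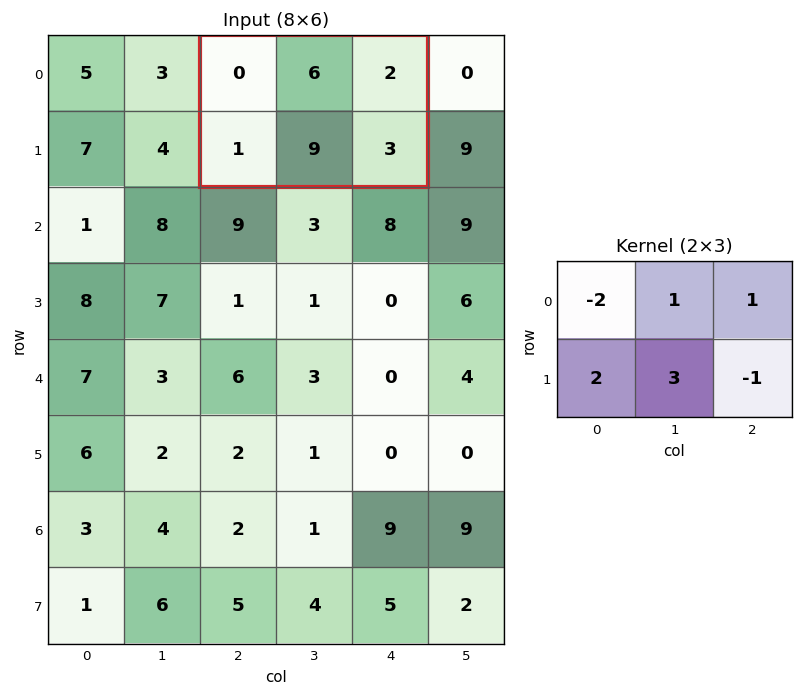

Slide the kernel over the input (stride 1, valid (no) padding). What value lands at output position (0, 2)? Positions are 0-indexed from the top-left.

The receptive field on the input at this output position is [0 6 2 / 1 9 3]. Elementwise product with the kernel and sum: 0·-2 + 6·1 + 2·1 + 1·2 + 9·3 + 3·-1.

34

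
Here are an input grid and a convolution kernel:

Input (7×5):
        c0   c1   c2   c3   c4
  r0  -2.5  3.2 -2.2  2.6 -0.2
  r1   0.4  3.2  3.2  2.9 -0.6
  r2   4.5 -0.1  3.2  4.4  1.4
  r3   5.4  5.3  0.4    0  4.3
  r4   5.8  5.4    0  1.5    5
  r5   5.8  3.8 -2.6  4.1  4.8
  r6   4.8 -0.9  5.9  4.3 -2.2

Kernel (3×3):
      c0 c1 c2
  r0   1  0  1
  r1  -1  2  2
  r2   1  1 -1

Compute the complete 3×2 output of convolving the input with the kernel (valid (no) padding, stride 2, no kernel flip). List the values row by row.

8.9 5.2
24.9 9.3
0.4 37.8

Output[0,0]: The receptive field on the input at this output position is [-2.5 3.2 -2.2 / 0.4 3.2 3.2 / 4.5 -0.1 3.2]. Elementwise product with the kernel and sum: -2.5·1 + -2.2·1 + 0.4·-1 + 3.2·2 + 3.2·2 + 4.5·1 + -0.1·1 + 3.2·-1.
Output[0,1]: The receptive field on the input at this output position is [-2.2 2.6 -0.2 / 3.2 2.9 -0.6 / 3.2 4.4 1.4]. Elementwise product with the kernel and sum: -2.2·1 + -0.2·1 + 3.2·-1 + 2.9·2 + -0.6·2 + 3.2·1 + 4.4·1 + 1.4·-1.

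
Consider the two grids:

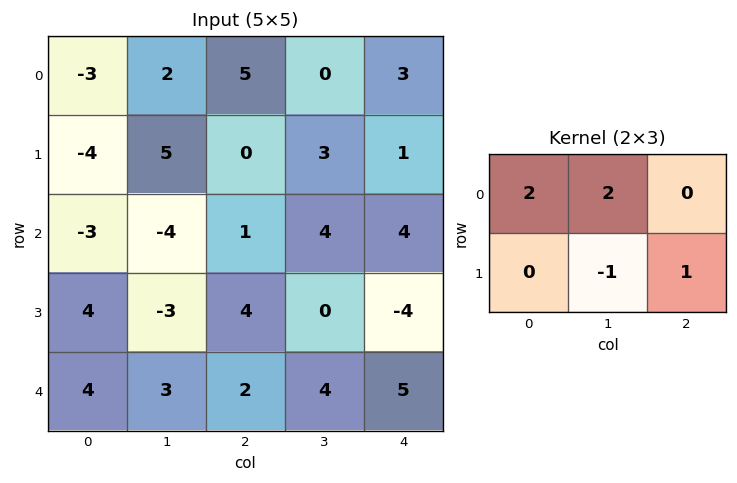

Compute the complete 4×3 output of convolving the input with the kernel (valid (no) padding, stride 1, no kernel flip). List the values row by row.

Output[0,0]: The receptive field on the input at this output position is [-3 2 5 / -4 5 0]. Elementwise product with the kernel and sum: -3·2 + 2·2 + 5·-1 + 0·1.
Output[0,1]: The receptive field on the input at this output position is [2 5 0 / 5 0 3]. Elementwise product with the kernel and sum: 2·2 + 5·2 + 0·-1 + 3·1.

-7 17 8
7 13 6
-7 -10 6
1 4 9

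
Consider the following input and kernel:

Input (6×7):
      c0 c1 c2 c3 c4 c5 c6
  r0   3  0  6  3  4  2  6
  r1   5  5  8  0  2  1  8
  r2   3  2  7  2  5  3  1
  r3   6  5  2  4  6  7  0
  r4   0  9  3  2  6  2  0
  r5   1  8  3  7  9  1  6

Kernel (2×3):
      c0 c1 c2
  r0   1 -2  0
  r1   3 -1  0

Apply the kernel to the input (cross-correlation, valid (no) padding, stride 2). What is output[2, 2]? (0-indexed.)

28

The receptive field on the input at this output position is [6 2 0 / 9 1 6]. Elementwise product with the kernel and sum: 6·1 + 2·-2 + 9·3 + 1·-1.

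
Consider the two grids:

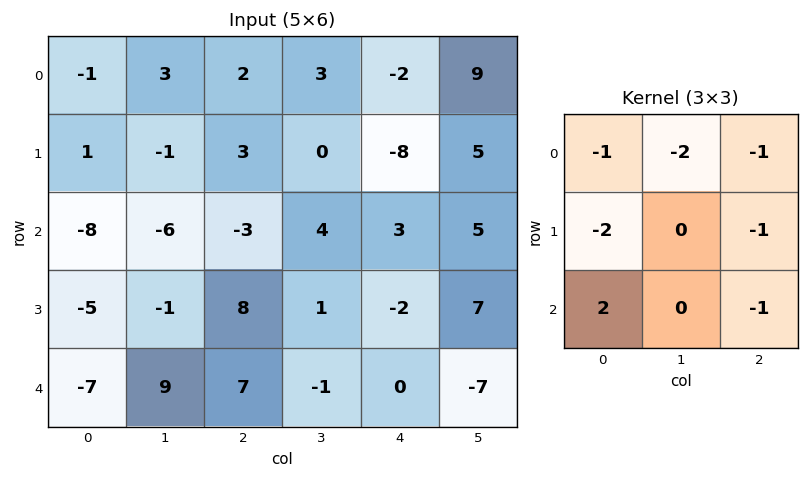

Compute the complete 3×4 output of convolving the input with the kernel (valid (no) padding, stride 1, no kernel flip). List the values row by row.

Output[0,0]: The receptive field on the input at this output position is [-1 3 2 / 1 -1 3 / -8 -6 -3]. Elementwise product with the kernel and sum: -1·-1 + 3·-2 + 2·-1 + 1·-2 + 3·-1 + -8·2 + -3·-1.

-25 -24 -13 -10
-1 0 26 -7
4 28 -8 -19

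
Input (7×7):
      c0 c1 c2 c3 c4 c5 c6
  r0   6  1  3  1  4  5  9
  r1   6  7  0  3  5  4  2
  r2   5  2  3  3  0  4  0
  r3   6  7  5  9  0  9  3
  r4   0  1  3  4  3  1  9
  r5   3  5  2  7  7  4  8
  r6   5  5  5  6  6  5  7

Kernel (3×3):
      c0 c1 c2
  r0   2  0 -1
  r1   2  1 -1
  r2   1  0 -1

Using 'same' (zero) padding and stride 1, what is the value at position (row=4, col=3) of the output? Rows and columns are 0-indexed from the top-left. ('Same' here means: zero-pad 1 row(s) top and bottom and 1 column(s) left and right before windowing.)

The receptive field on the zero-padded input at this output position is [5 9 0 / 3 4 3 / 2 7 7]. Elementwise product with the kernel and sum: 5·2 + 0·-1 + 3·2 + 4·1 + 3·-1 + 2·1 + 7·-1.

12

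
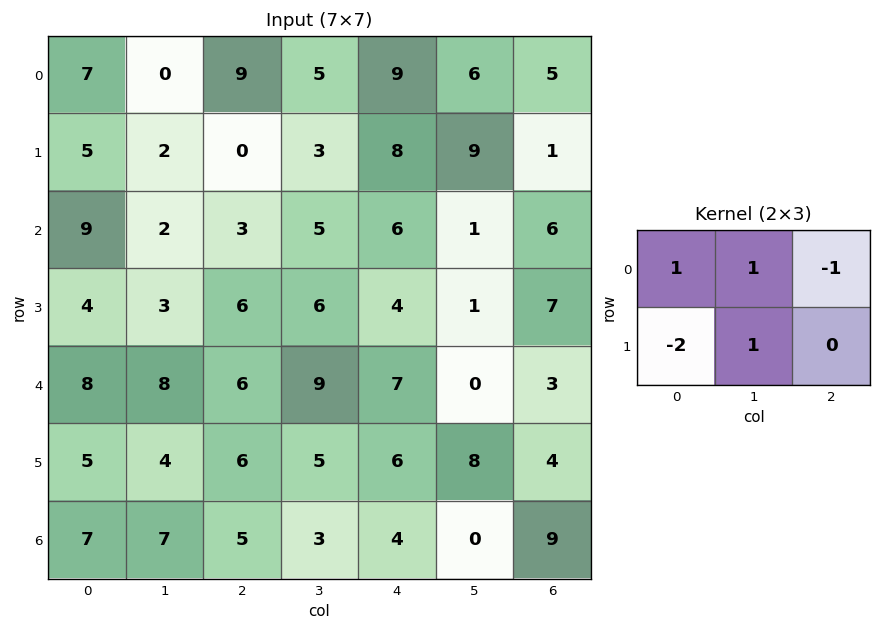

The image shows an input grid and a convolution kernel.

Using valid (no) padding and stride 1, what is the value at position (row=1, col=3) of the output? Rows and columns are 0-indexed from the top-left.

-2

The receptive field on the input at this output position is [3 8 9 / 5 6 1]. Elementwise product with the kernel and sum: 3·1 + 8·1 + 9·-1 + 5·-2 + 6·1.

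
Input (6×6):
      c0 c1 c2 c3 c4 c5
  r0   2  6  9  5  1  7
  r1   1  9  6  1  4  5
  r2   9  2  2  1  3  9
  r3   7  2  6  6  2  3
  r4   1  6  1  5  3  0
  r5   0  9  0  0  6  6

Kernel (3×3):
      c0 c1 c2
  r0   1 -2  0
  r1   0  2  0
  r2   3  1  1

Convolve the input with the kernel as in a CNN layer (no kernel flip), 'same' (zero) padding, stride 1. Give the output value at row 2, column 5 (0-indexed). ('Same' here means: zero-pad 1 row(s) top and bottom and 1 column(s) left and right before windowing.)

The receptive field on the zero-padded input at this output position is [4 5 0 / 3 9 0 / 2 3 0]. Elementwise product with the kernel and sum: 4·1 + 5·-2 + 9·2 + 2·3 + 3·1 + 0·1.

21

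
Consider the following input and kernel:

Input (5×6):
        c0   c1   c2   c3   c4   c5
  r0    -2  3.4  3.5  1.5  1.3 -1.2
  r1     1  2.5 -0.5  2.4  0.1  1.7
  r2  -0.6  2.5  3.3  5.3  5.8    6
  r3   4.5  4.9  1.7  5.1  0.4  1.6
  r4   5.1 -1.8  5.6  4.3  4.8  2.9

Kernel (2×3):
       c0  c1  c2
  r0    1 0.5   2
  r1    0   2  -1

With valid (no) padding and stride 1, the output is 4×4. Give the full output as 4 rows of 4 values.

Output[0,0]: The receptive field on the input at this output position is [-2 3.4 3.5 / 1 2.5 -0.5]. Elementwise product with the kernel and sum: -2·1 + 3.4·0.5 + 3.5·2 + 2.5·2 + -0.5·-1.

12.2 4.75 11.55 -1.75
2.95 8.35 5.7 11.45
15.35 13.05 27.35 19.4
1.15 22.85 8.85 15.2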